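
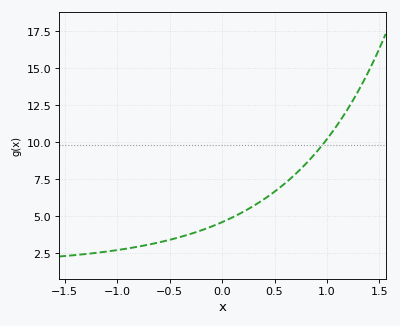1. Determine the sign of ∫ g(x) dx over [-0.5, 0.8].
positive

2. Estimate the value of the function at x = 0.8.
8.56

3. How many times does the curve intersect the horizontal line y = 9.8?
1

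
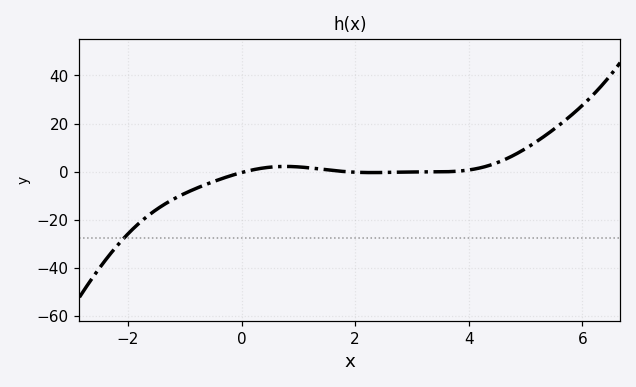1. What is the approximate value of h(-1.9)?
-23.7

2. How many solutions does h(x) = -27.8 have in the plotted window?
1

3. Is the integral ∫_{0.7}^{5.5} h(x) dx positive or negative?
positive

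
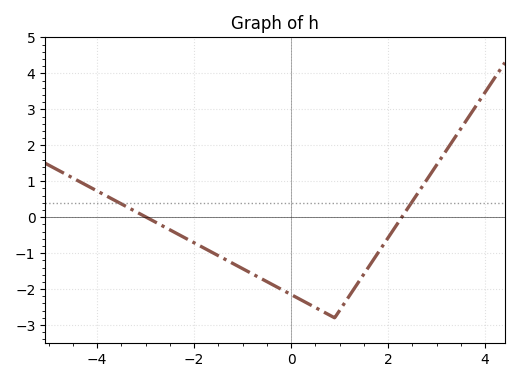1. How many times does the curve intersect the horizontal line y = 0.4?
2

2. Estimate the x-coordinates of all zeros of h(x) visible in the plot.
-3, 2.2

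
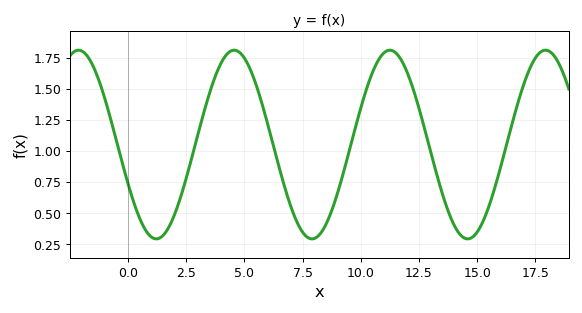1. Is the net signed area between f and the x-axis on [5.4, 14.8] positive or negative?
positive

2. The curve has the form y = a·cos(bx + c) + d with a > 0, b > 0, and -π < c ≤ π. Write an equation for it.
y = 0.76cos(0.94x + 2) + 1.05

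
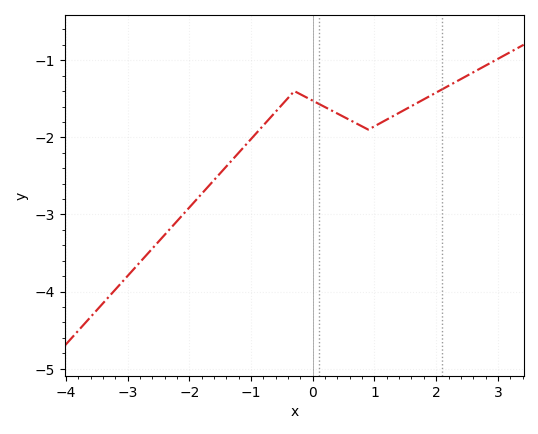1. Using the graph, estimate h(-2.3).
-3.17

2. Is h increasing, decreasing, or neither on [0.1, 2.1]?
neither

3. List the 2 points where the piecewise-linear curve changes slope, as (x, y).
(-0.3, -1.4); (0.9, -1.9)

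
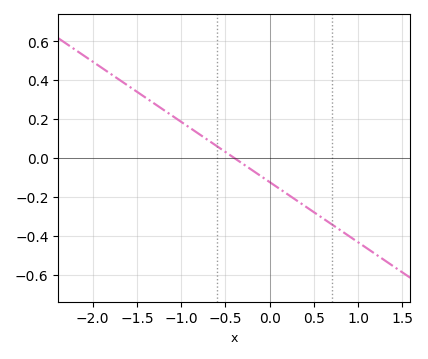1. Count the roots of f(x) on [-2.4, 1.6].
1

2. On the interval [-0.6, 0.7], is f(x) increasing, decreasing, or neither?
decreasing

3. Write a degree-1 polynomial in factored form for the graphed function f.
y = -0.31(x + 0.4)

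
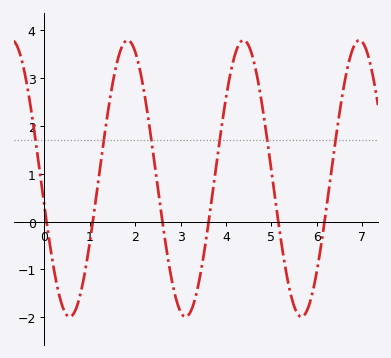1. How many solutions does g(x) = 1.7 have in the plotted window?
6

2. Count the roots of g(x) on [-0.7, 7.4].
6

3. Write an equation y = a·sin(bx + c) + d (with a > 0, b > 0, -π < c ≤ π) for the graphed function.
y = 2.89sin(2.46x - 2.94) + 0.9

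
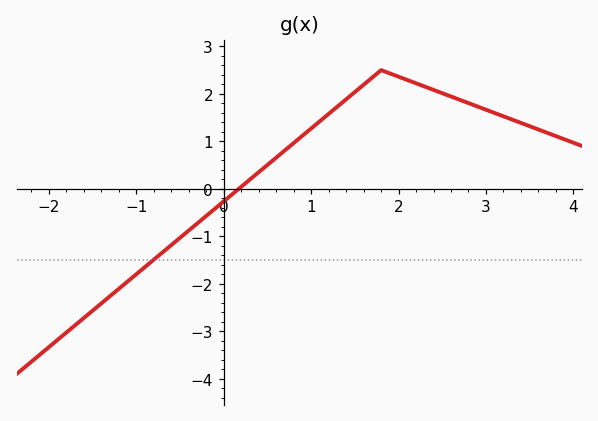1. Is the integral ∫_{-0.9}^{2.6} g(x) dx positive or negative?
positive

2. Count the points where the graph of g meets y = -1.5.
1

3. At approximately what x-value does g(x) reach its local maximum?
1.8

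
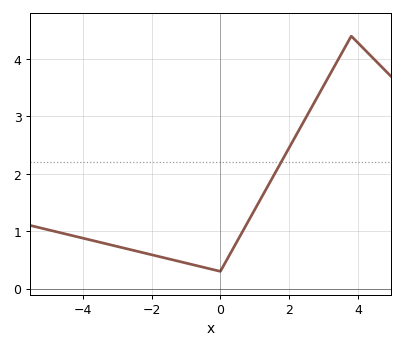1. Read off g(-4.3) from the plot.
0.923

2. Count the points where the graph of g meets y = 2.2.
1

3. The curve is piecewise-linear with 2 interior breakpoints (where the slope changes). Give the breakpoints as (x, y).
(0, 0.3); (3.8, 4.4)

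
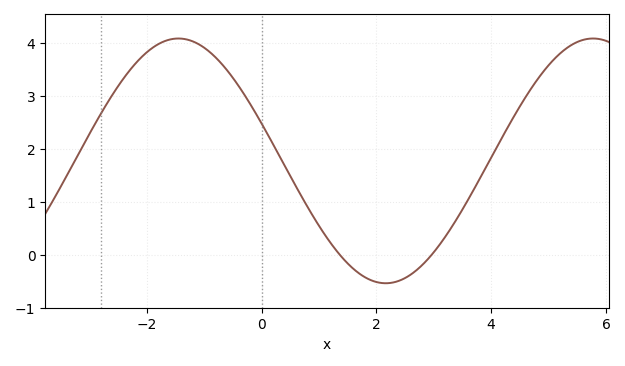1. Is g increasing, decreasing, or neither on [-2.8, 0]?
neither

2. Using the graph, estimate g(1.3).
0.082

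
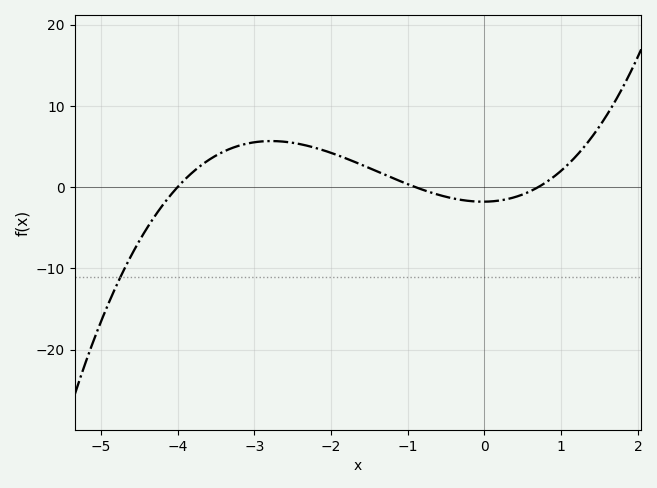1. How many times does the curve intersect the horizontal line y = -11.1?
1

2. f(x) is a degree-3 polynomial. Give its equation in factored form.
y = 0.71(x + 4)(x + 0.9)(x - 0.7)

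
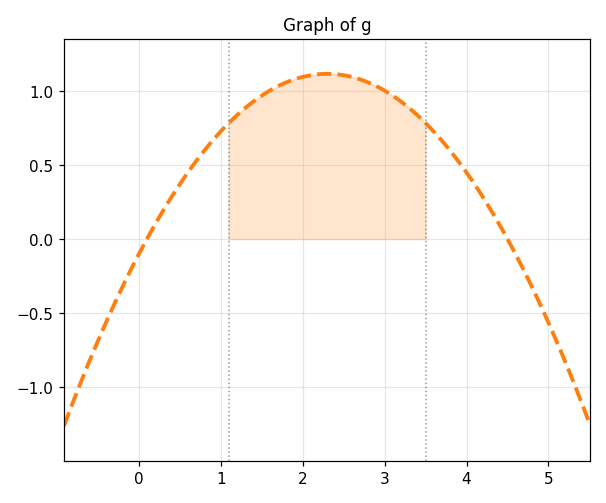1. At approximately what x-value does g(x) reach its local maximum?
2.3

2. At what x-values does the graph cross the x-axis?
0.1, 4.5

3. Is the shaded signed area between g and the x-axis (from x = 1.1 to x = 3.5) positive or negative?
positive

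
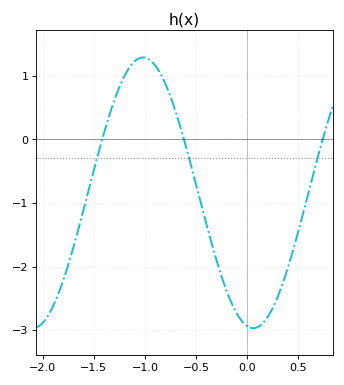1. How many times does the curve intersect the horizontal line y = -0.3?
3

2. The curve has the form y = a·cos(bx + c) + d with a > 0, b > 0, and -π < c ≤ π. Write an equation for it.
y = 2.13cos(2.9x + 3) - 0.84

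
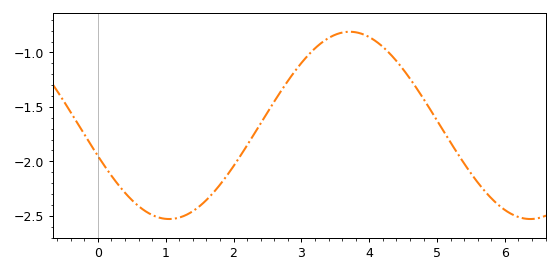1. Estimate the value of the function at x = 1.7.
-2.28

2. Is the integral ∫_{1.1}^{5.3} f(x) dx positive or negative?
negative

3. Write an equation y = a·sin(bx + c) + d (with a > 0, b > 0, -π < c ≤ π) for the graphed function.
y = 0.86sin(1.2x - 2.8) - 1.67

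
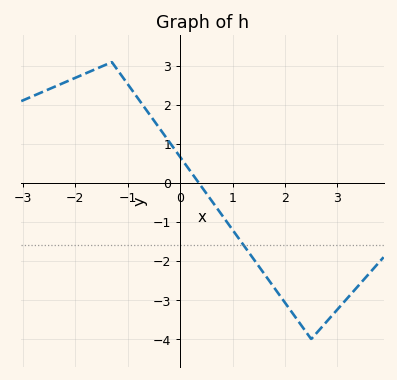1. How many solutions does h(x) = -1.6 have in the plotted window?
1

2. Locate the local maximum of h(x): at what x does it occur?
-1.3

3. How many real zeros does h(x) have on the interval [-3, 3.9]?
1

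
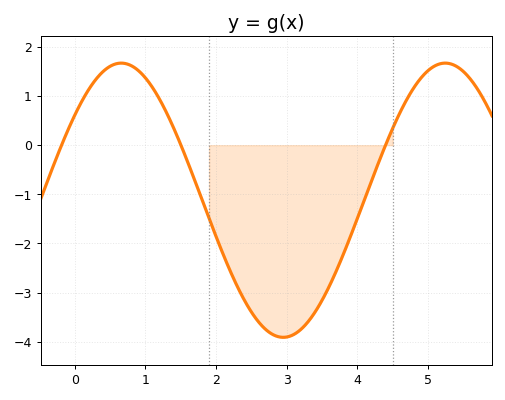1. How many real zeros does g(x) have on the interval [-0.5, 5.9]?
3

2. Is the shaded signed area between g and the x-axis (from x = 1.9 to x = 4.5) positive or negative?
negative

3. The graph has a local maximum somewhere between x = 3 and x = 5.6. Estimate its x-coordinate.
5.2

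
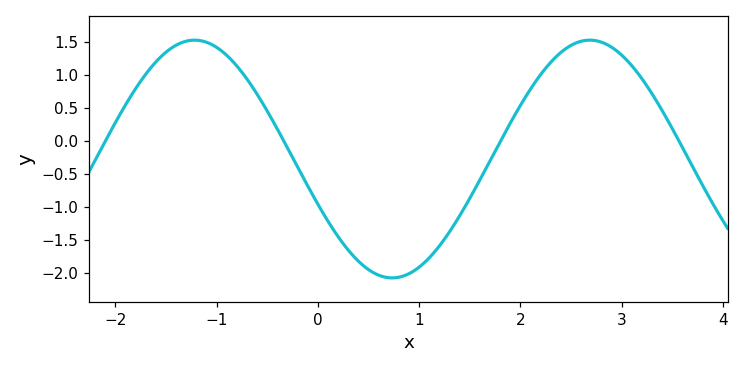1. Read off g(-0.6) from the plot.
0.7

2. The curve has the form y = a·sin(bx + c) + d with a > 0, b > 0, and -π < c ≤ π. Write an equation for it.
y = 1.8sin(1.6x - 2.8) - 0.27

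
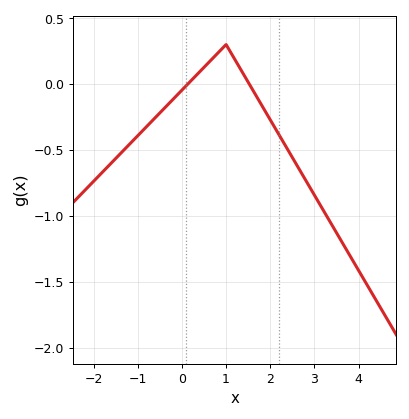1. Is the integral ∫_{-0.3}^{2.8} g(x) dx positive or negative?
negative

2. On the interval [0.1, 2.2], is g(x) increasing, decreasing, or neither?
neither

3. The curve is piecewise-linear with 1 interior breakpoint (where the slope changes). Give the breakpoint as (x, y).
(1, 0.3)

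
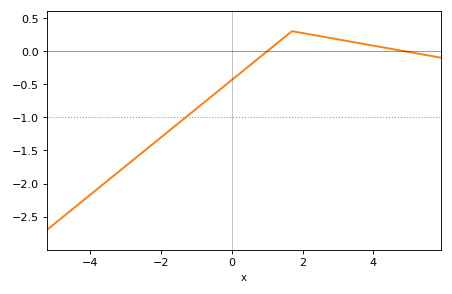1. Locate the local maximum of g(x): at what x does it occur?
1.8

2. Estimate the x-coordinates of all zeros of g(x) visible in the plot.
1, 4.8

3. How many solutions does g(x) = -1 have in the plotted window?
1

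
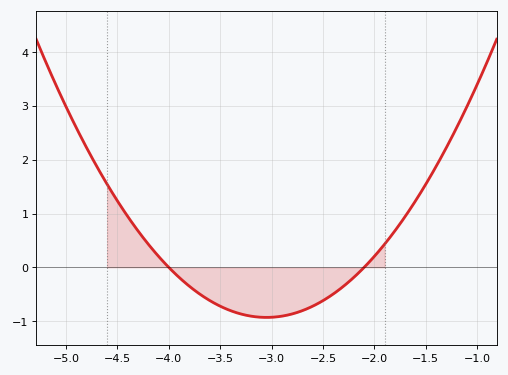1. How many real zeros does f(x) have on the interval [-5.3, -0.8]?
2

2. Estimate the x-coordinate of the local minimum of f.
-3.05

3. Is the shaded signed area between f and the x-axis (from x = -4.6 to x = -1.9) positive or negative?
negative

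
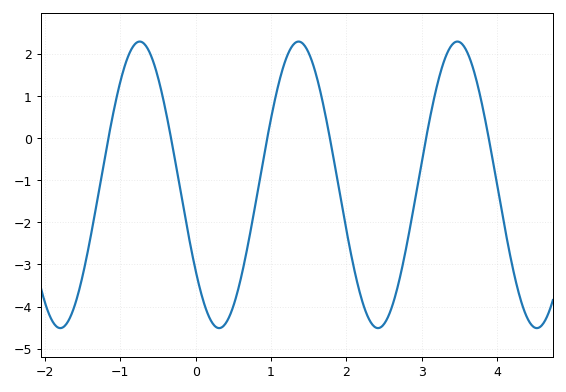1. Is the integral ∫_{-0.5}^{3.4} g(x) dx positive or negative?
negative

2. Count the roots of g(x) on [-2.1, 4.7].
6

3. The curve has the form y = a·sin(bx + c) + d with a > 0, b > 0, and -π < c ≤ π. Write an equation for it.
y = 3.4sin(3x - 2.5) - 1.11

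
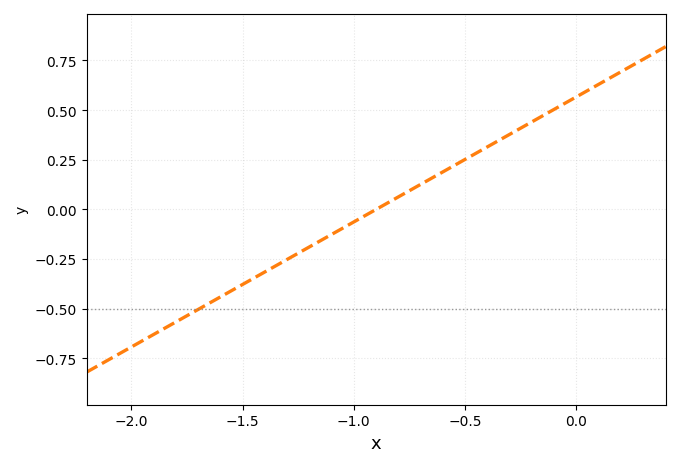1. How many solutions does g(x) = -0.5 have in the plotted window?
1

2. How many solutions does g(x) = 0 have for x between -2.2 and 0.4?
1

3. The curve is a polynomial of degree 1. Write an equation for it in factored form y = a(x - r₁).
y = 0.63(x + 0.9)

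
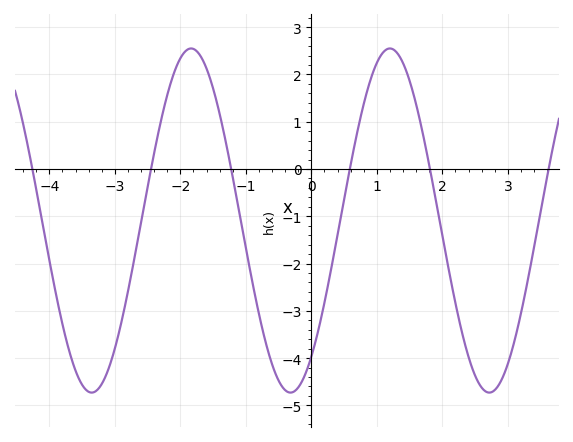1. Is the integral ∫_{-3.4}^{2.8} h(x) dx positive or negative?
negative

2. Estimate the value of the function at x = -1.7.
2.4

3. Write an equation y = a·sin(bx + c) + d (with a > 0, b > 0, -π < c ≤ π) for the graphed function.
y = 3.64sin(2.1x - 0.91) - 1.09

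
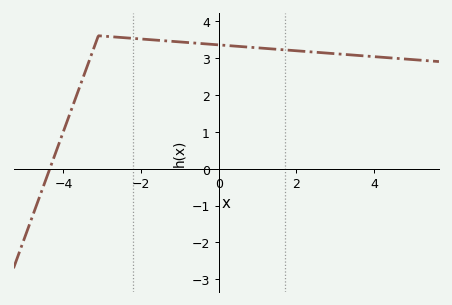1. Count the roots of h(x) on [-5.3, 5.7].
1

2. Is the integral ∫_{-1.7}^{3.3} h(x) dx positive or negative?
positive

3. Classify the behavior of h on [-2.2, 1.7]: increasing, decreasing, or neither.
decreasing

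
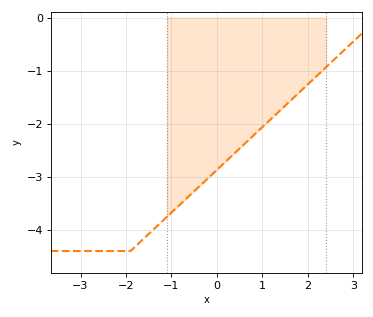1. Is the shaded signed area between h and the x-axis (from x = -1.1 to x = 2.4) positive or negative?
negative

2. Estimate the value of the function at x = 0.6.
-2.38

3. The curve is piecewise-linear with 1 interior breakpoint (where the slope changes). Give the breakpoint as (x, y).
(-1.9, -4.4)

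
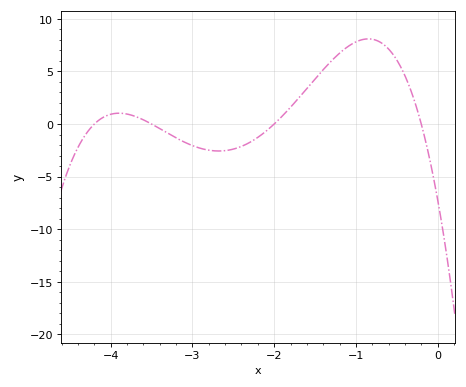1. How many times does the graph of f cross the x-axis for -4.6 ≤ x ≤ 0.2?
4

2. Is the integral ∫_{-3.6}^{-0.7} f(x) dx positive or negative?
positive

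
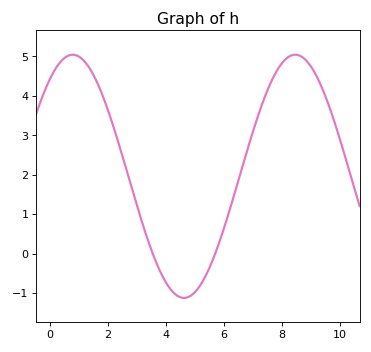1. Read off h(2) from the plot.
3.6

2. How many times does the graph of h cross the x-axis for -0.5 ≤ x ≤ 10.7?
2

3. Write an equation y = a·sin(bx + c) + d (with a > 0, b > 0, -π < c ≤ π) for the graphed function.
y = 3.08sin(0.82x + 0.92) + 1.96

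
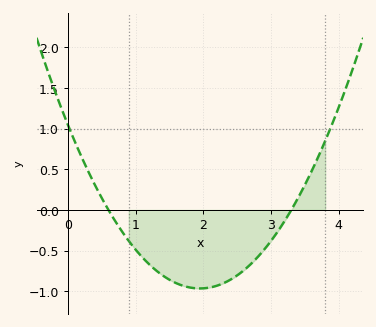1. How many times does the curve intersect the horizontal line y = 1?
2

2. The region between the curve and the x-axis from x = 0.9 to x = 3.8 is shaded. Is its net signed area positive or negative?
negative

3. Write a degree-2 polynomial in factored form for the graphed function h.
y = 0.53(x - 0.6)(x - 3.3)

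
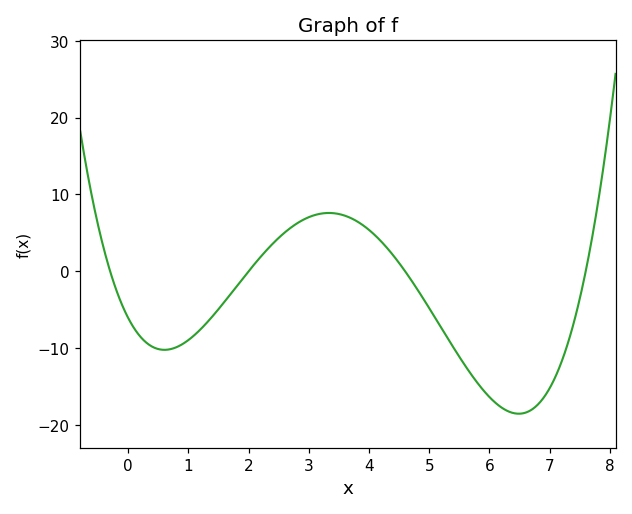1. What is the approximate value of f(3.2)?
7.5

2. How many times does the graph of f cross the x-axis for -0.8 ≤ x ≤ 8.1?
4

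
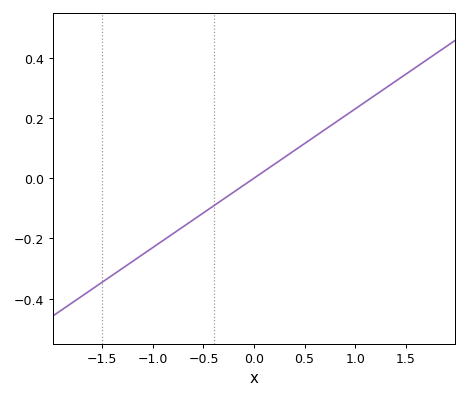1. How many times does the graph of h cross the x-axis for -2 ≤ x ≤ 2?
1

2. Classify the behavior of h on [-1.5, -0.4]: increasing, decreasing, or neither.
increasing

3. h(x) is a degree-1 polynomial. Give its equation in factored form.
y = 0.23(x - 0)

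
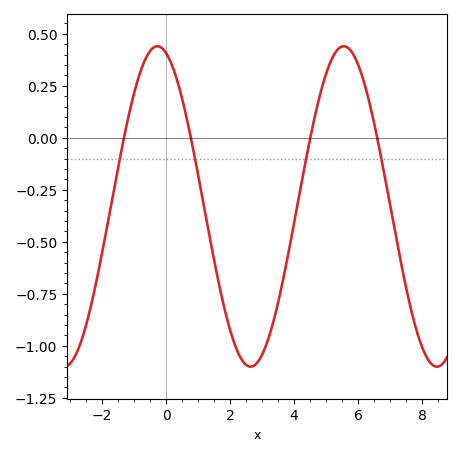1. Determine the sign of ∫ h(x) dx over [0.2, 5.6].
negative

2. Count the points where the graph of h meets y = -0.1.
4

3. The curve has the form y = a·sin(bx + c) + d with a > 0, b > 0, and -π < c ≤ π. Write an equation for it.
y = 0.77sin(1.1x + 1.9) - 0.33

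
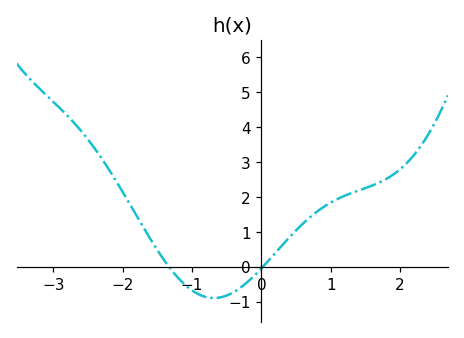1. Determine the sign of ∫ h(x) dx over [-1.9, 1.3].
positive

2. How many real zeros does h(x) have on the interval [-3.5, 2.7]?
2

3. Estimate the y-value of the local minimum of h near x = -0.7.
-0.899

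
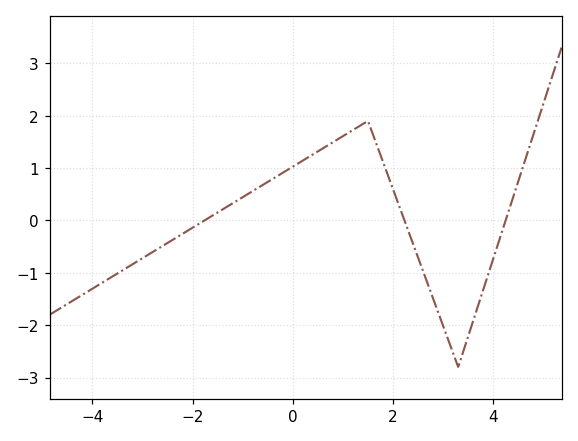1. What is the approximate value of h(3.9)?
-1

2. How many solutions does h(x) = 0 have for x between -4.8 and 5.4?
3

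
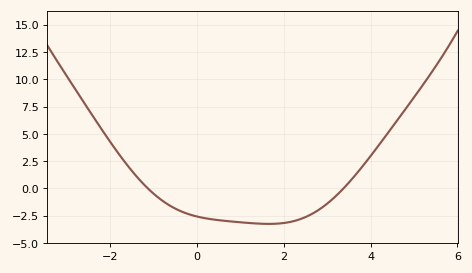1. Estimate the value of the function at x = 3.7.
1.5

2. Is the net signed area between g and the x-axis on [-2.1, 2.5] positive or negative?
negative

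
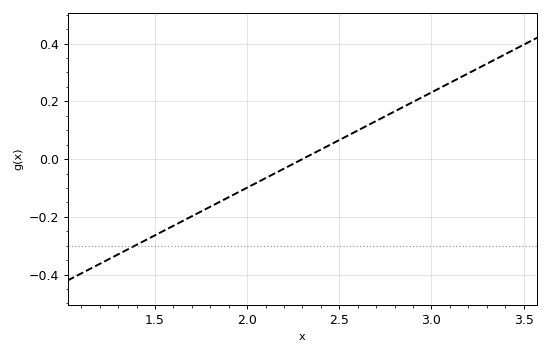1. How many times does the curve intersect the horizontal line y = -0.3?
1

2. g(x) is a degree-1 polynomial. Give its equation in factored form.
y = 0.33(x - 2.3)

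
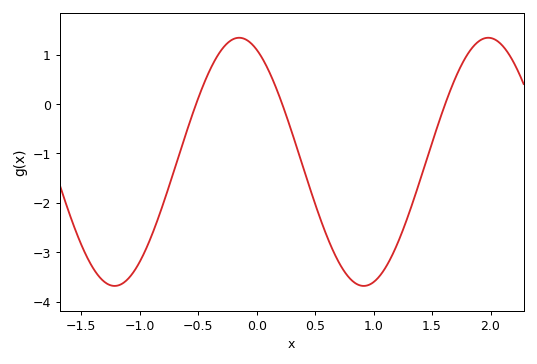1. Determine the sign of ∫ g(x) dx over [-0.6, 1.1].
negative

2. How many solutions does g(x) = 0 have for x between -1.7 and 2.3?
3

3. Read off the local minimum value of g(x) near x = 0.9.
-3.68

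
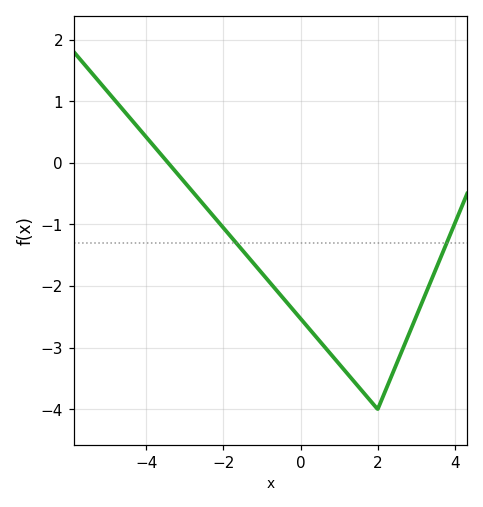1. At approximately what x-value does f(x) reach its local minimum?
2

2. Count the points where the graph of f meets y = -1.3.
2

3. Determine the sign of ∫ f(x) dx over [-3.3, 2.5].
negative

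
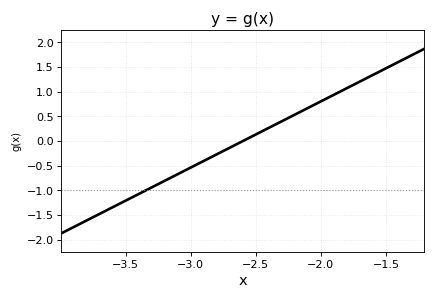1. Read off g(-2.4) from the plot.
0.268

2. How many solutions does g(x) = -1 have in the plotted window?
1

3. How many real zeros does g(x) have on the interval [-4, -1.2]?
1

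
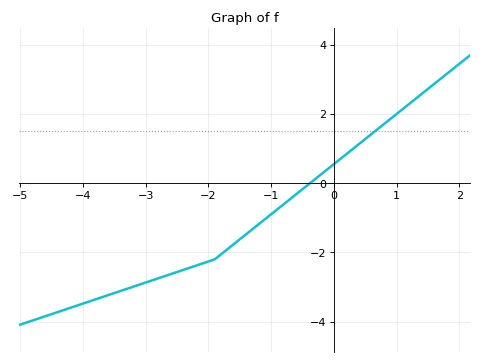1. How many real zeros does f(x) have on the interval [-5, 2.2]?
1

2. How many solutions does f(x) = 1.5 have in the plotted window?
1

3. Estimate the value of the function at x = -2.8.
-2.75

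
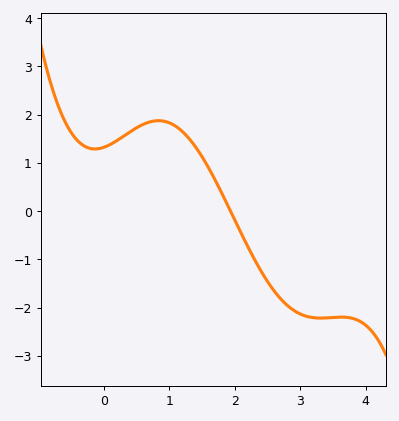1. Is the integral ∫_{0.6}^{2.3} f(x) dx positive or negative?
positive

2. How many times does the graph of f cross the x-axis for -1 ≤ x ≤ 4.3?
1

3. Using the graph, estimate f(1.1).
1.76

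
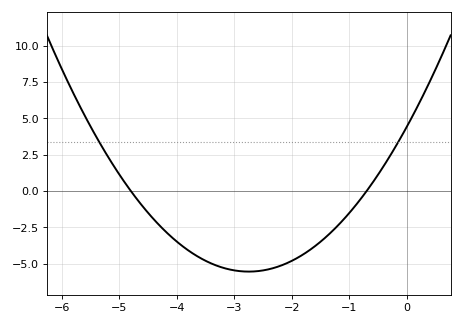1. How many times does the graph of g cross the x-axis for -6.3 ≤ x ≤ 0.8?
2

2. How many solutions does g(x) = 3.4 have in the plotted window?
2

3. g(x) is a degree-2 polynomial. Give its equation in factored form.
y = 1.32(x + 4.8)(x + 0.7)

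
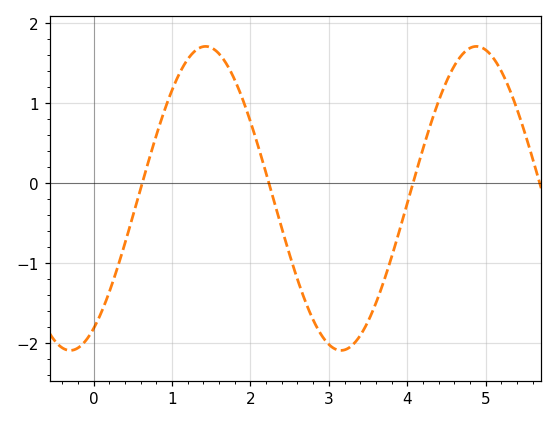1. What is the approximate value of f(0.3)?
-1.1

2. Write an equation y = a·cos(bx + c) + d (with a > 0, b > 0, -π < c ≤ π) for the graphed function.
y = 1.9cos(1.8x - 2.6) - 0.19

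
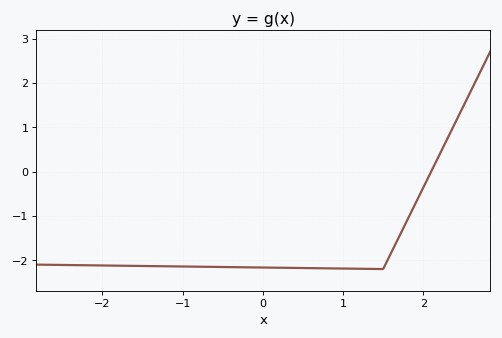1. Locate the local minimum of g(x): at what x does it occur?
1.5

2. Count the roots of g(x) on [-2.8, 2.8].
1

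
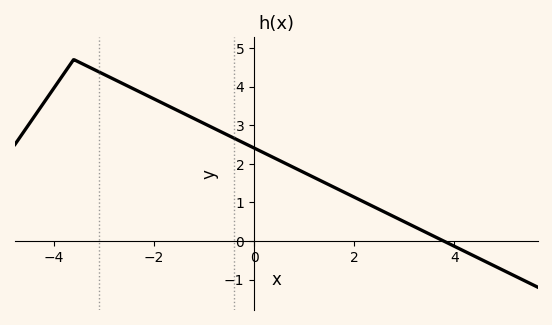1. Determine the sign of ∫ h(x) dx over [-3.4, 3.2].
positive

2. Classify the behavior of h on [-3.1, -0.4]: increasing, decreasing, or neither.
decreasing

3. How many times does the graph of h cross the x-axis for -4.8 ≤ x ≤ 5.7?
1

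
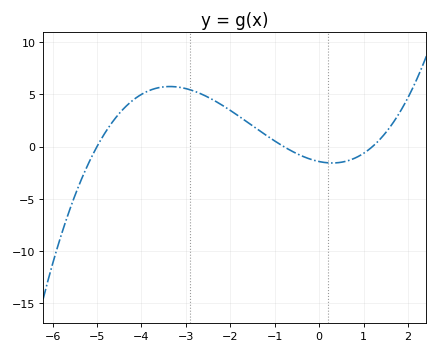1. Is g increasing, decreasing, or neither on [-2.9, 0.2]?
decreasing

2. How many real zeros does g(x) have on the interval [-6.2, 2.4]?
3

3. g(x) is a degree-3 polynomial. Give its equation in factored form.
y = 0.3(x + 5)(x + 0.8)(x - 1.2)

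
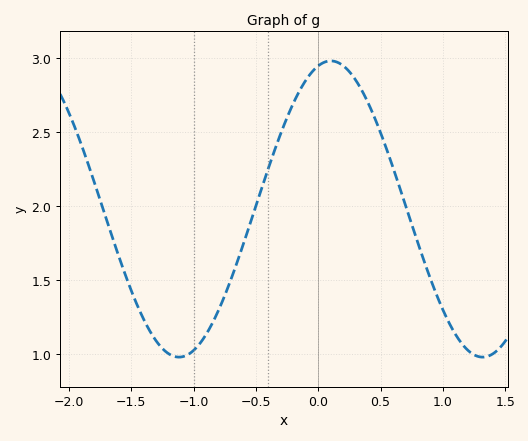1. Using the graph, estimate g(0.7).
2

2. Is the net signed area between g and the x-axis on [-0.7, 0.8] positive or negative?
positive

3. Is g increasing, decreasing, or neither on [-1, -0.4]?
increasing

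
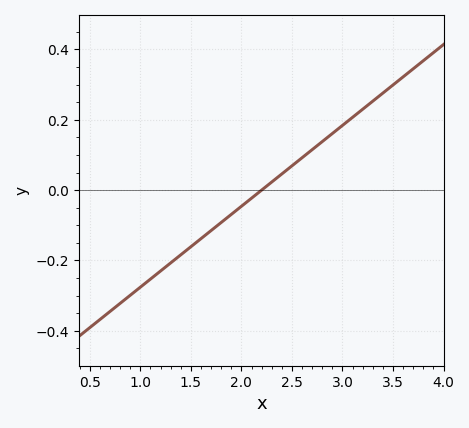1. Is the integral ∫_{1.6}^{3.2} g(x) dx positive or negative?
positive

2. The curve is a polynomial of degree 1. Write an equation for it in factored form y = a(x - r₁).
y = 0.23(x - 2.2)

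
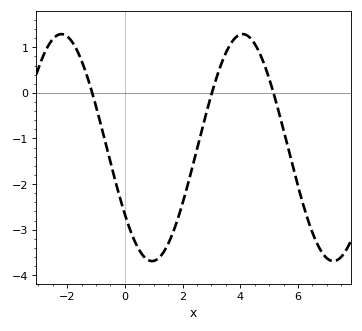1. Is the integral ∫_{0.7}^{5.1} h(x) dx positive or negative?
negative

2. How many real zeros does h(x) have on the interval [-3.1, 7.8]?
3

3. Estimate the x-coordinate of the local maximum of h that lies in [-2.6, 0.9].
-2.2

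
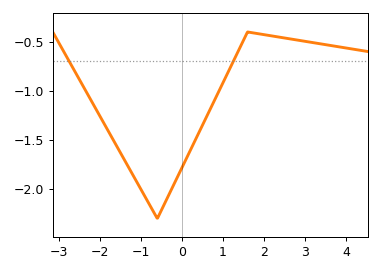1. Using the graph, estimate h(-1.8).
-1.41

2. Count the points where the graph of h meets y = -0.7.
2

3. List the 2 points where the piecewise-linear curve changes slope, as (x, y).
(-0.6, -2.3); (1.6, -0.4)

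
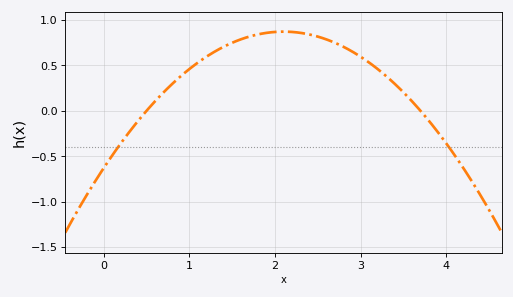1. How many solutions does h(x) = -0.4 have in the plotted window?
2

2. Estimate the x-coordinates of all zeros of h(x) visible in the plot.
0.5, 3.7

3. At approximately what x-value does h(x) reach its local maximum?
2.1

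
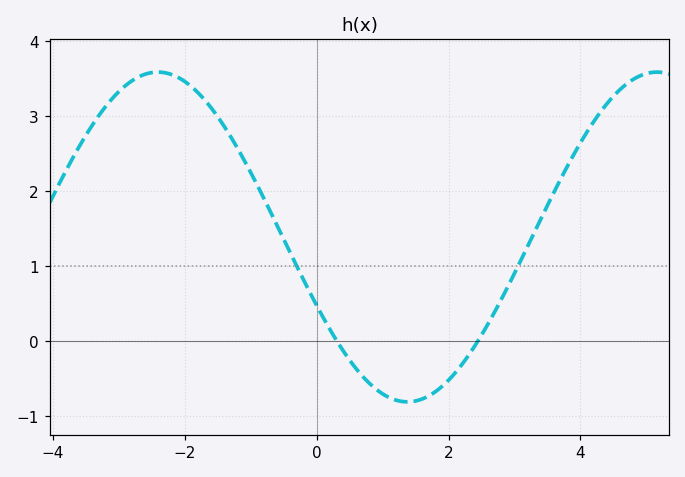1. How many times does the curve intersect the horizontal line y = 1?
2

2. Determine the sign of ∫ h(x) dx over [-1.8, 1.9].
positive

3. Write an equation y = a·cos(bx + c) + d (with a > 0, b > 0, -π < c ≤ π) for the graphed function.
y = 2.2cos(0.83x + 2) + 1.39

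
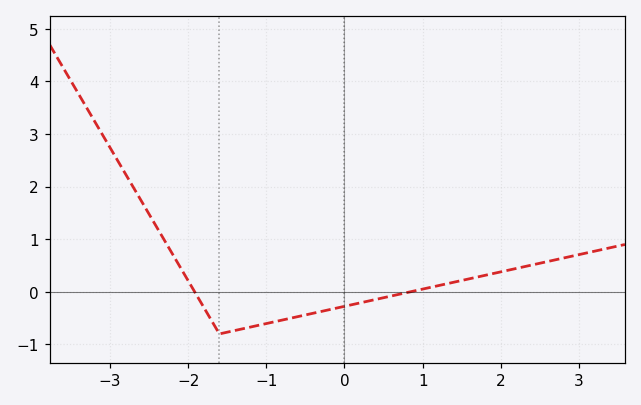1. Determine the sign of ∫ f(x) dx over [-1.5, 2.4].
negative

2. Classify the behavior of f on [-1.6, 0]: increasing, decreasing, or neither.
increasing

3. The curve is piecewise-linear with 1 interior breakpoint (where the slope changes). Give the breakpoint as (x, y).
(-1.6, -0.8)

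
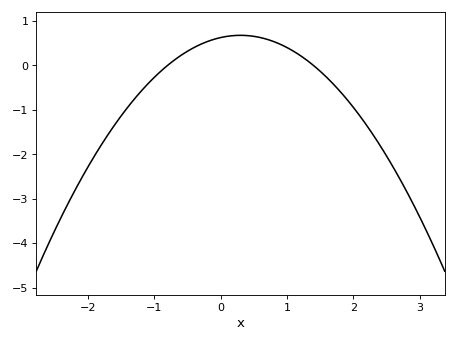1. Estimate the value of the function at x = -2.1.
-2.5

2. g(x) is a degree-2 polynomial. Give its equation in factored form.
y = -0.56(x + 0.8)(x - 1.4)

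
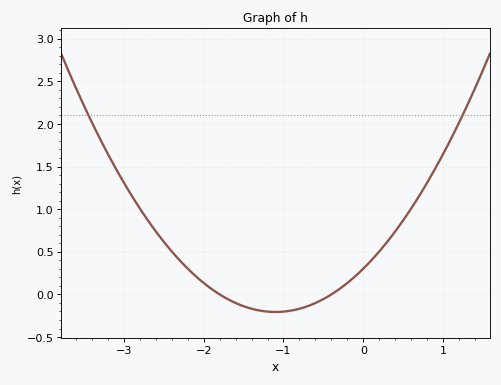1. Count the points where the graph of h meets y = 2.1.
2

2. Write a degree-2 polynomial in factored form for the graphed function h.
y = 0.42(x + 1.8)(x + 0.4)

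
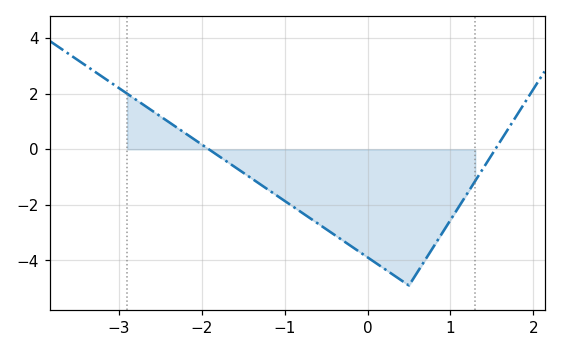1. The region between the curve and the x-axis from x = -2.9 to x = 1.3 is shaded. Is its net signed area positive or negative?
negative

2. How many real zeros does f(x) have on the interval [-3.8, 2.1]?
2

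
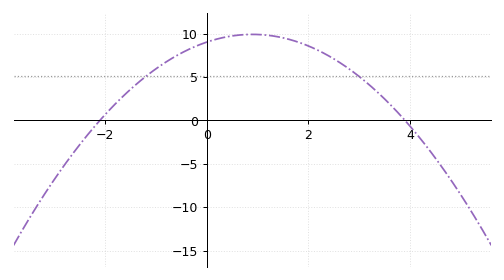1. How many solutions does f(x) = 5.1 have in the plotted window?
2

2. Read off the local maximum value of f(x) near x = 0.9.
9.9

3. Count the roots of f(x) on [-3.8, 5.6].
2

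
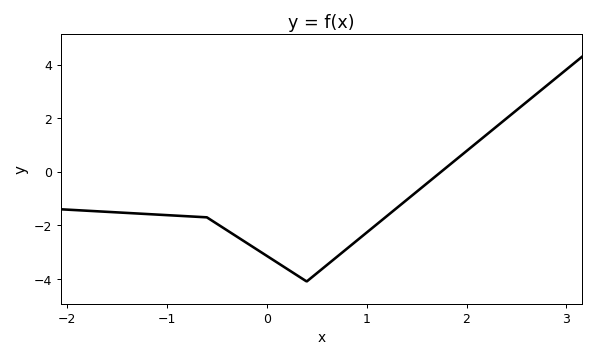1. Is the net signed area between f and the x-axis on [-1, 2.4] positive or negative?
negative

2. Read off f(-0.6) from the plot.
-1.6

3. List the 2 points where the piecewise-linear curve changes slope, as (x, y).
(-0.6, -1.7); (0.4, -4.1)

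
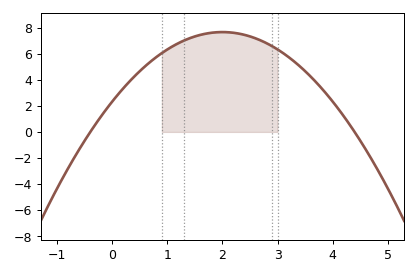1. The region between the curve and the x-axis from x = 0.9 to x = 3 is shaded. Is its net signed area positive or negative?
positive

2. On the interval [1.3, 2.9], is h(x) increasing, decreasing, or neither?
neither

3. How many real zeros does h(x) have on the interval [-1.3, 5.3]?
2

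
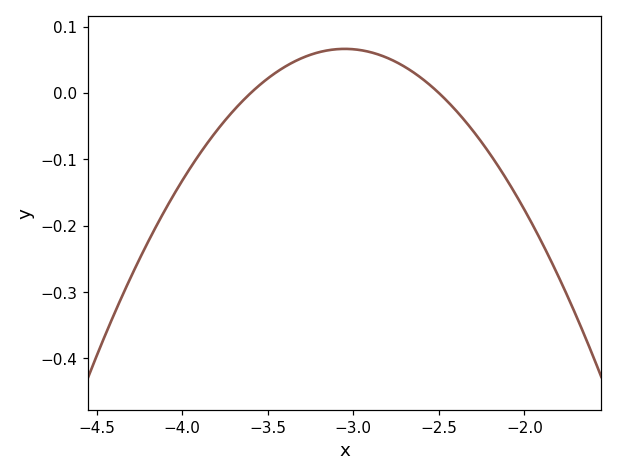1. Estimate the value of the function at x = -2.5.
0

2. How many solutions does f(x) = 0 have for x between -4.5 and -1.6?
2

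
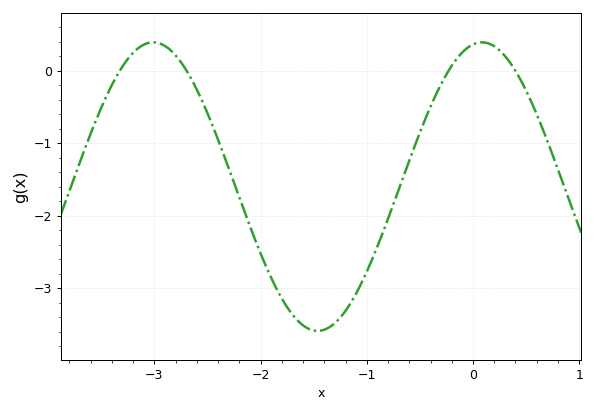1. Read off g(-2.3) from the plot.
-1.35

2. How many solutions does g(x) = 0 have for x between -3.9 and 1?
4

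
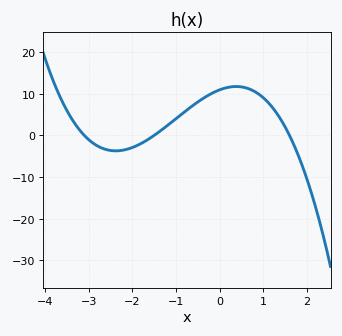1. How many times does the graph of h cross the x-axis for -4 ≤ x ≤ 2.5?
3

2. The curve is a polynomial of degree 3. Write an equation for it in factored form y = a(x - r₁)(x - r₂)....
y = -1.47(x + 3.1)(x + 1.5)(x - 1.6)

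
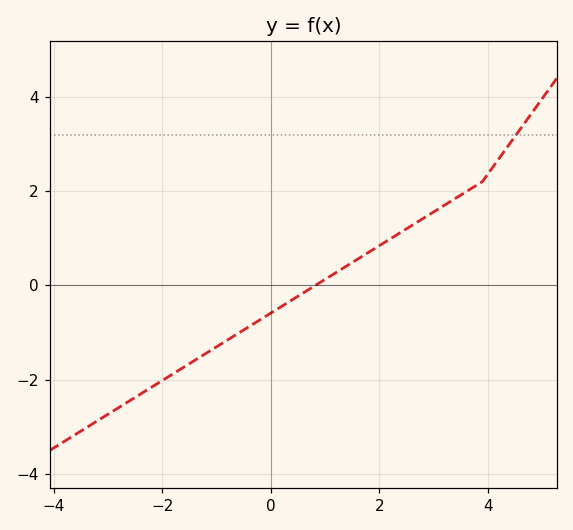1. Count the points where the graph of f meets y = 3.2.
1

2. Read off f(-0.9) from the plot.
-1.2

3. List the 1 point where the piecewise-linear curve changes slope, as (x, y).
(3.9, 2.2)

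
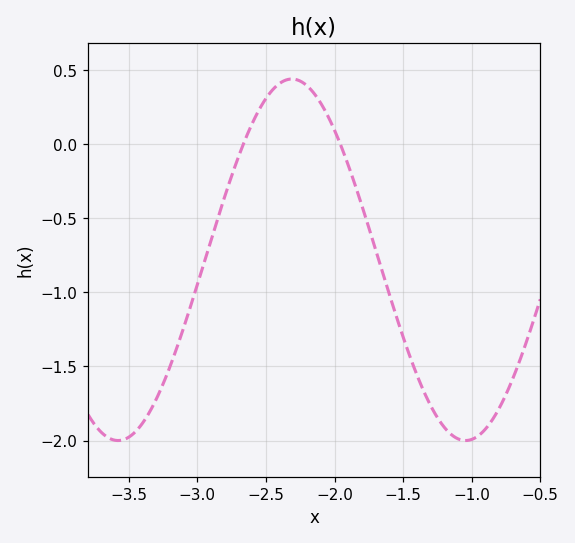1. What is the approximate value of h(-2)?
0.095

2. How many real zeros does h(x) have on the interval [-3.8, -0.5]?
2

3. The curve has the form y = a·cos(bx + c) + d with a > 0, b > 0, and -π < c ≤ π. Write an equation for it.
y = 1.22cos(2.48x - 0.552) - 0.78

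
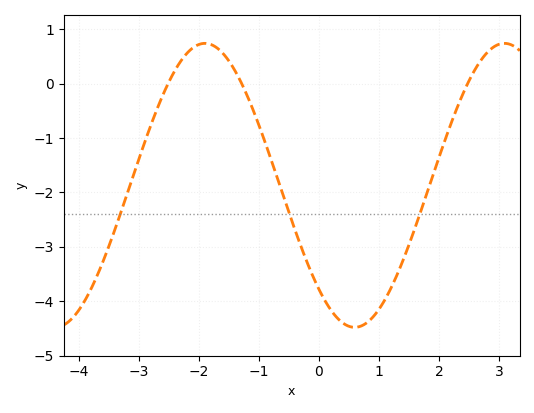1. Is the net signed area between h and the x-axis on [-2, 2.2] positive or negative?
negative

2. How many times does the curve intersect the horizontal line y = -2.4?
3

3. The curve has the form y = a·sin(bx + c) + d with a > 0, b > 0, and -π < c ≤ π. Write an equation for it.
y = 2.61sin(1.3x - 2.3) - 1.87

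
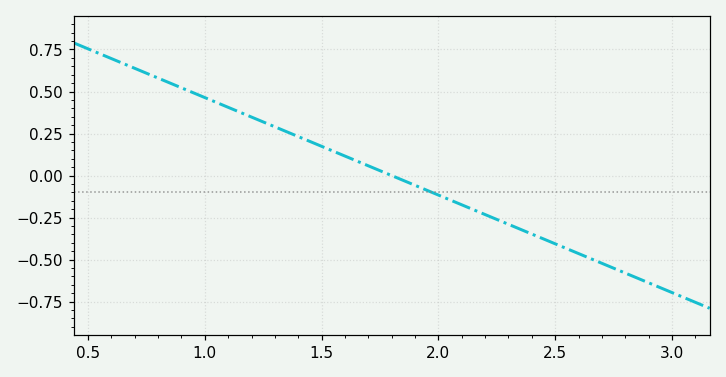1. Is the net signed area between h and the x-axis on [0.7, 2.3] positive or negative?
positive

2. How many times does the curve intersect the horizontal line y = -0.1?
1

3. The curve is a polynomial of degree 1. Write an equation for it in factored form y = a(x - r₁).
y = -0.58(x - 1.8)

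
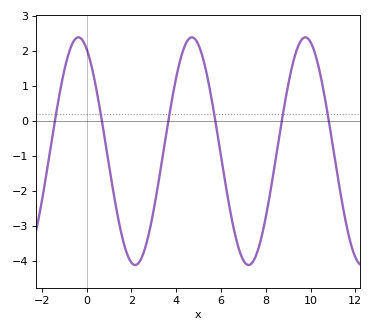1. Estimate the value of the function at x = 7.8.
-3.33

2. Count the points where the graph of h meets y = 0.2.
6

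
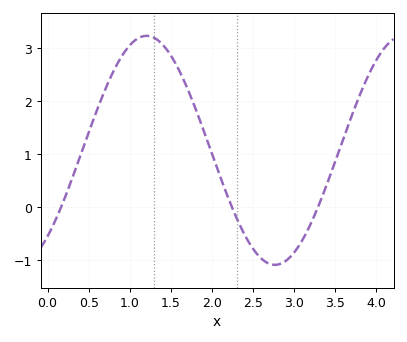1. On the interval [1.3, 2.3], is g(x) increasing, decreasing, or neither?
decreasing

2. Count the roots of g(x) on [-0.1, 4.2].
3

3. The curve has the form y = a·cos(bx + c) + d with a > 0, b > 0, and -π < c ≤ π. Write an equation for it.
y = 2.16cos(2.01x - 2.42) + 1.07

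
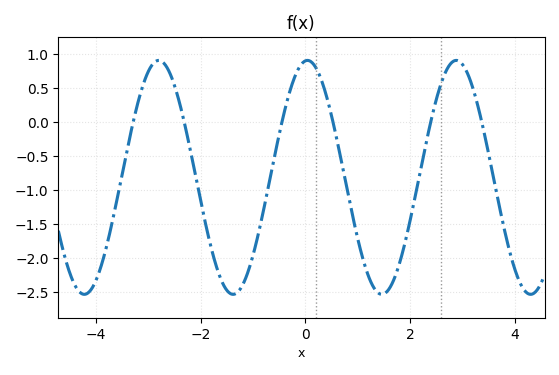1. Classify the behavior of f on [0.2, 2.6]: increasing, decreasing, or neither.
neither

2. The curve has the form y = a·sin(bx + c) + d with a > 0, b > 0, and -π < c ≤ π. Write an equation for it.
y = 1.72sin(2.21x + 1.48) - 0.81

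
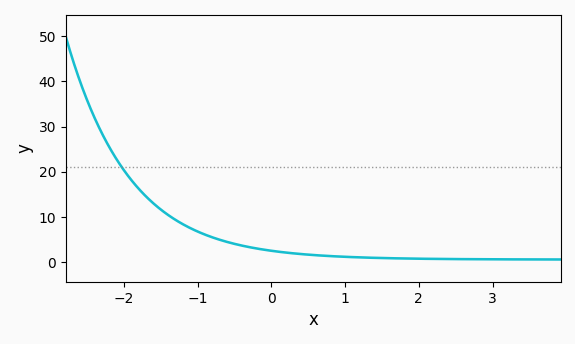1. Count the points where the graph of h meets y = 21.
1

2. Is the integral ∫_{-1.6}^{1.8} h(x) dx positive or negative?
positive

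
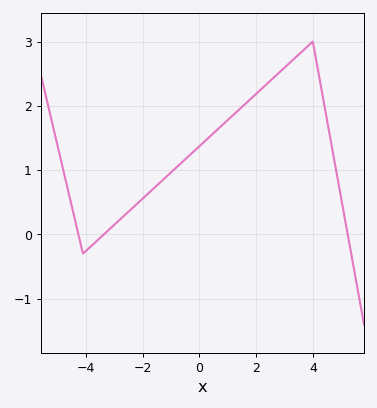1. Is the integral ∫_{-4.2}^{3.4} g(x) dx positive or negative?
positive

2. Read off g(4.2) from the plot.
2.51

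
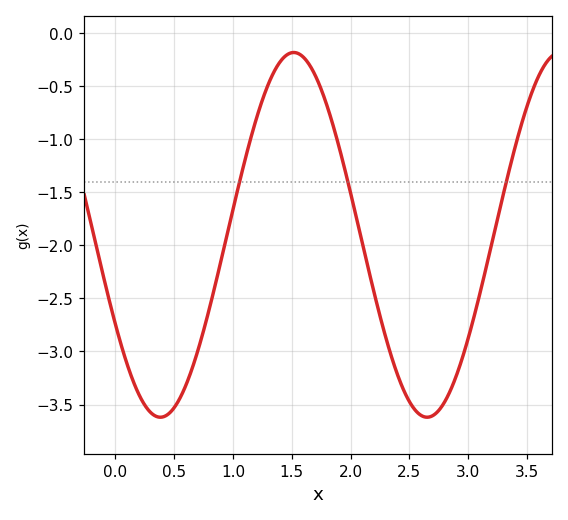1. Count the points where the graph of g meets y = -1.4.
3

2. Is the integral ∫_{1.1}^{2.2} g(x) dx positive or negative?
negative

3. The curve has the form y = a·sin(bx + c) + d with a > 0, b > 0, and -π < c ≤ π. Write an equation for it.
y = 1.72sin(2.77x - 2.63) - 1.9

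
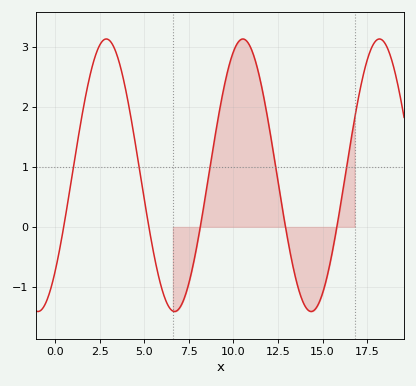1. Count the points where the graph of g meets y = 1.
5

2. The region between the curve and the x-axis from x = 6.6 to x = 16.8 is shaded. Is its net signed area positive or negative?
positive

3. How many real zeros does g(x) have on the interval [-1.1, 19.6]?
5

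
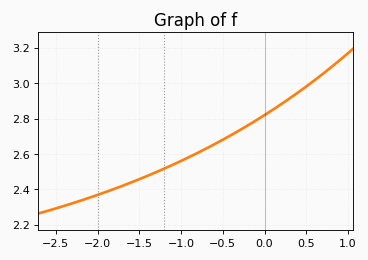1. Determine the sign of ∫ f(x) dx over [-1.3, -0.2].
positive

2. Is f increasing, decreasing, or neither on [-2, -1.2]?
increasing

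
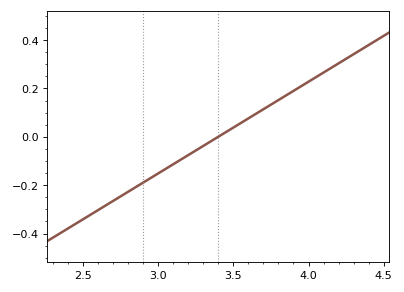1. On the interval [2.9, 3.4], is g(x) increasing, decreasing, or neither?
increasing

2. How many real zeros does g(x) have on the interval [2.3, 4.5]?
1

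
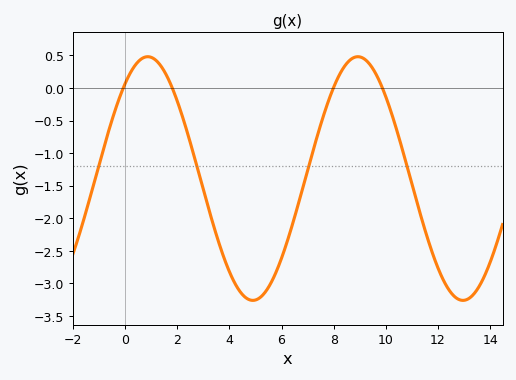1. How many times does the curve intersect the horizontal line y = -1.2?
4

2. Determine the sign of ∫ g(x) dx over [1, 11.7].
negative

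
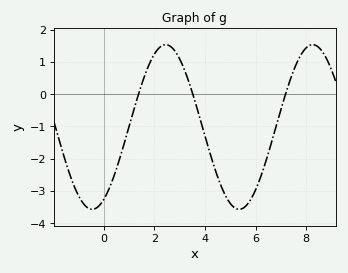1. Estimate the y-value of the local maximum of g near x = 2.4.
1.5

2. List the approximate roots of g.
1.4, 3.6, 7.2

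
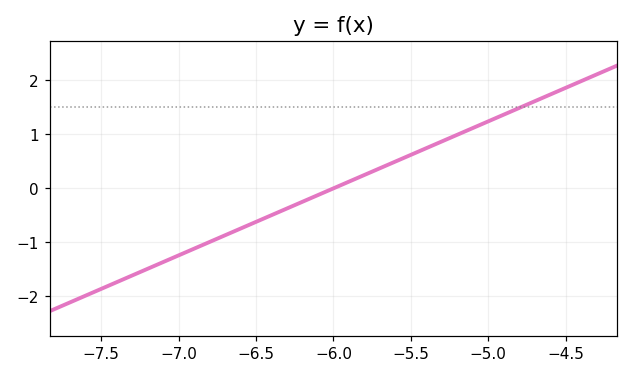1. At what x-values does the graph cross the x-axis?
-6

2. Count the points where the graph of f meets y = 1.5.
1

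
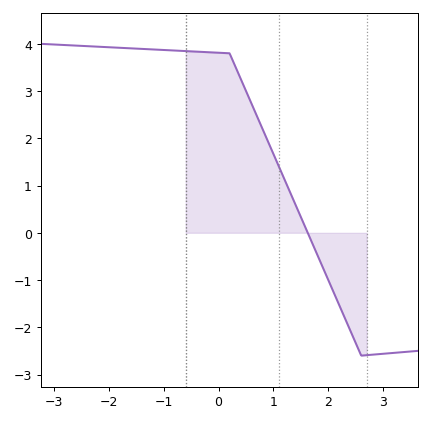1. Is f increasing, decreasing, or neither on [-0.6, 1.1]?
decreasing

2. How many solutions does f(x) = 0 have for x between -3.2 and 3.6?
1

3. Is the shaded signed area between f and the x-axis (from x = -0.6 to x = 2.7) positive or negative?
positive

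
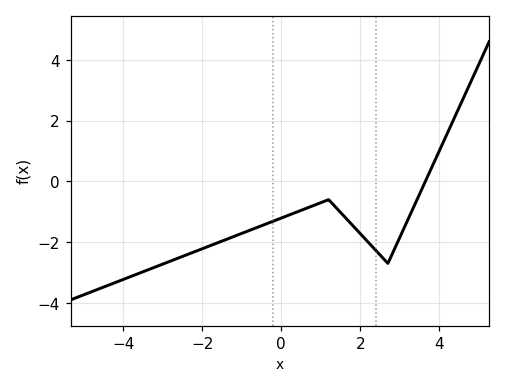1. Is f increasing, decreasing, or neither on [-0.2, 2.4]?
neither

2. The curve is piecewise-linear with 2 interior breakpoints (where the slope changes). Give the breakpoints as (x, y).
(1.2, -0.6); (2.7, -2.7)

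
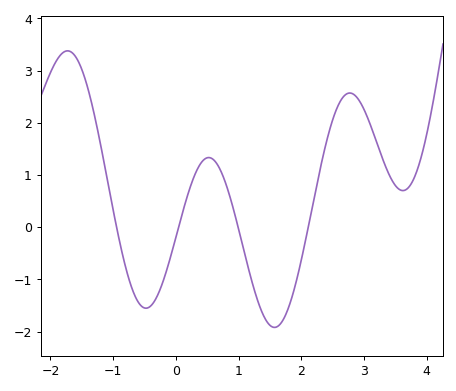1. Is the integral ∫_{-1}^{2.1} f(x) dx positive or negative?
negative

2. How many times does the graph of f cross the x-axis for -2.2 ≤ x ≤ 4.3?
4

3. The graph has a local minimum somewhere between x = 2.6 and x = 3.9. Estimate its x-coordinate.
3.62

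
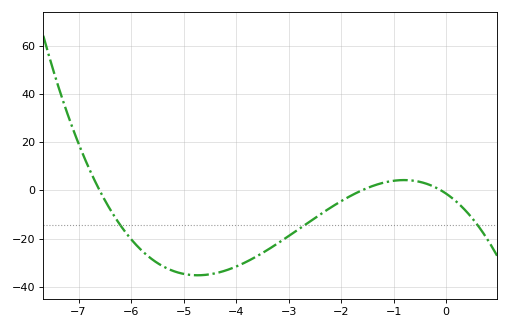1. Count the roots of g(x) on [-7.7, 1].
3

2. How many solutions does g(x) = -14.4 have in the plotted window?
3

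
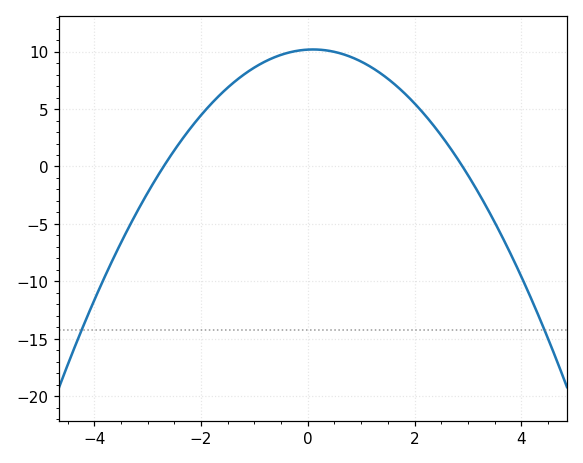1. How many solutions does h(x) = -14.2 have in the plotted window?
2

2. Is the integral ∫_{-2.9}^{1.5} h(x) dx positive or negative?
positive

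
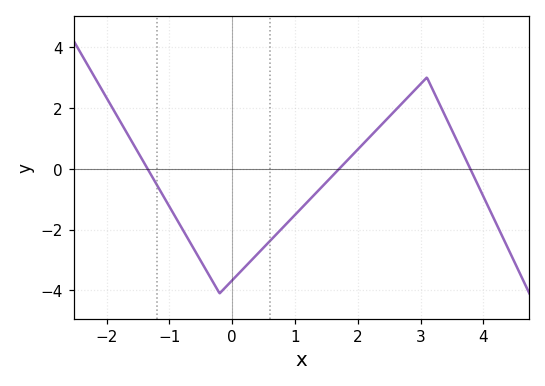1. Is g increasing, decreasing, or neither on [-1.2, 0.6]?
neither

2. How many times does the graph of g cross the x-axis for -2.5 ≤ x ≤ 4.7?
3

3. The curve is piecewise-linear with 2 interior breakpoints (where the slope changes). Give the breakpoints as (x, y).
(-0.2, -4.1); (3.1, 3)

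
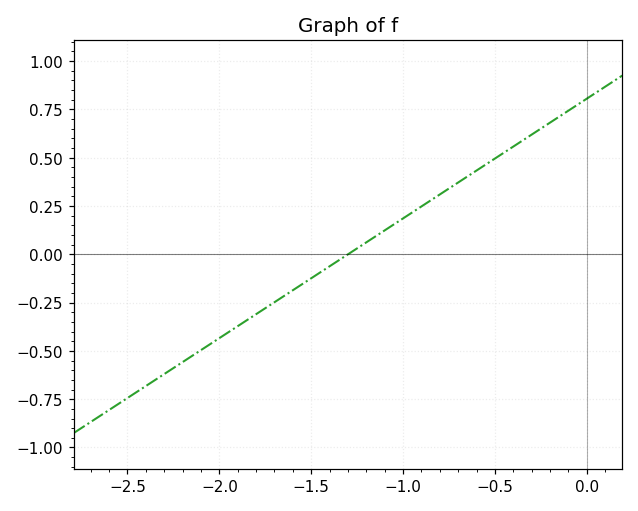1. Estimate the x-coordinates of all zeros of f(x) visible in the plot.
-1.3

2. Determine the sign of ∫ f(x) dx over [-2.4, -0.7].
negative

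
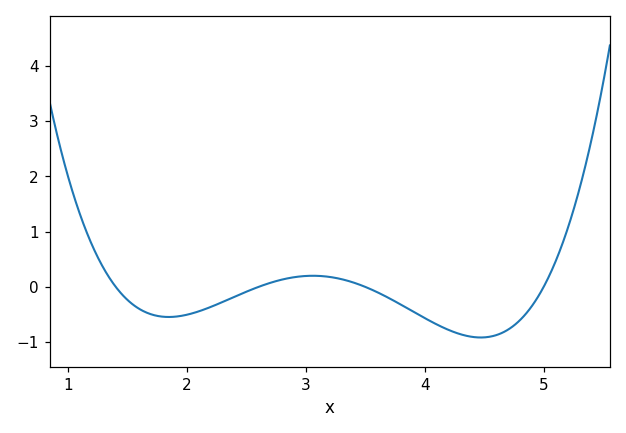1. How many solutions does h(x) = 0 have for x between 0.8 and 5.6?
4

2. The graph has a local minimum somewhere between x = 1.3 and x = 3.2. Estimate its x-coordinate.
1.8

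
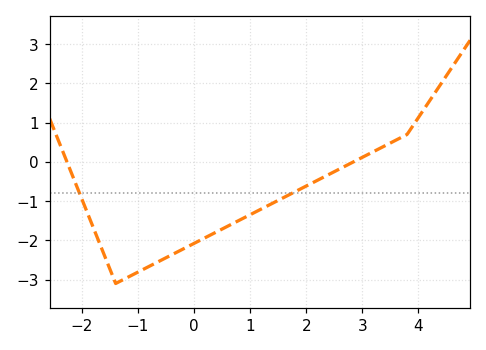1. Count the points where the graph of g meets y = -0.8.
2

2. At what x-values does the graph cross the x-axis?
-2.27, 2.84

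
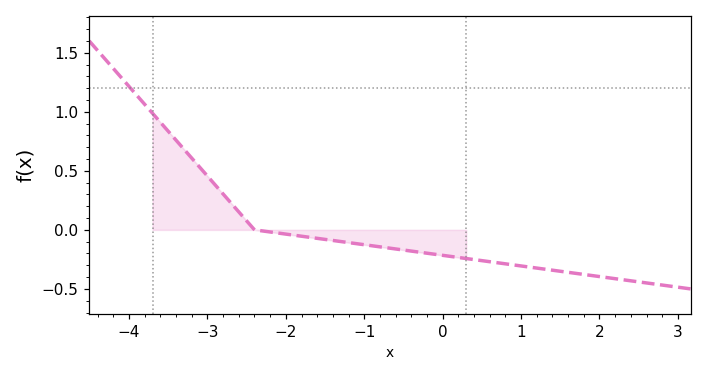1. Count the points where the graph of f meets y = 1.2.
1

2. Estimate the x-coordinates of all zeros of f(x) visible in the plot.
-2.4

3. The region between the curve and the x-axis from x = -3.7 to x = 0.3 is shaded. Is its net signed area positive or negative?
positive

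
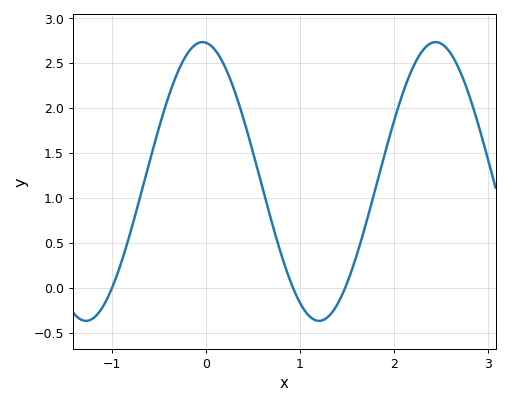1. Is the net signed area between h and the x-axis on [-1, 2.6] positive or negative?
positive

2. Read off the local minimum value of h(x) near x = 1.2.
-0.35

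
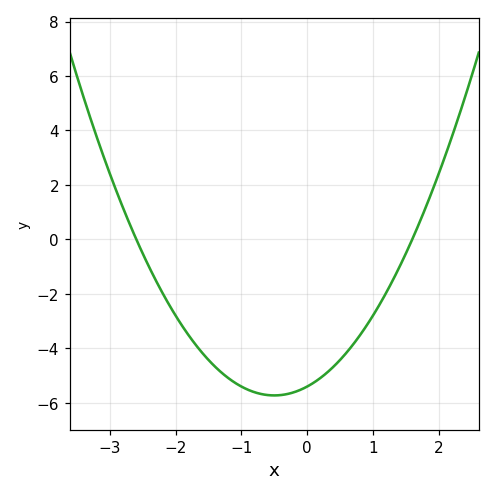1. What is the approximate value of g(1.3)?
-1.52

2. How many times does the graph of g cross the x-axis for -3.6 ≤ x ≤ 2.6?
2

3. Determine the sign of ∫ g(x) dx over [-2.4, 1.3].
negative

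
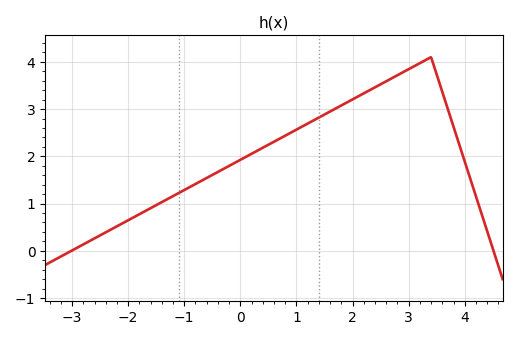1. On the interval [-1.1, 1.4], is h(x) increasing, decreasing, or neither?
increasing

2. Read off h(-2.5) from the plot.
0.326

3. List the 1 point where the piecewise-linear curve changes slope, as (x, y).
(3.4, 4.1)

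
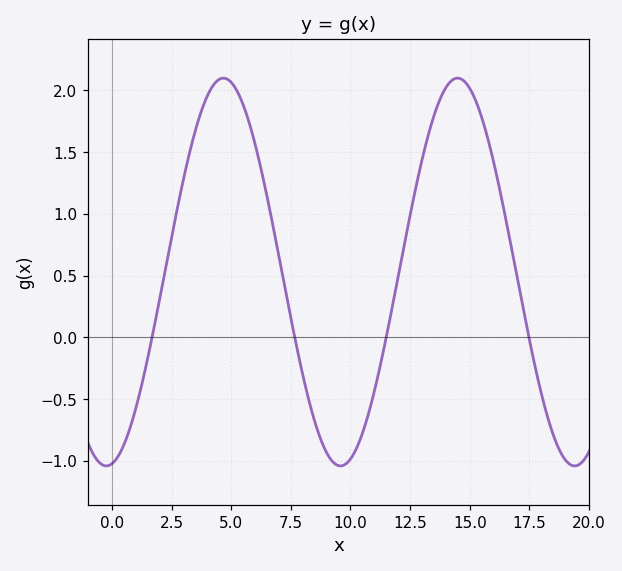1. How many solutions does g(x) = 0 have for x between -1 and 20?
4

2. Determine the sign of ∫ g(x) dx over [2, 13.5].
positive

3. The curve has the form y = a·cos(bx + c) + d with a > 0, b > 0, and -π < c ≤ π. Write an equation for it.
y = 1.57cos(0.64x - 3) + 0.53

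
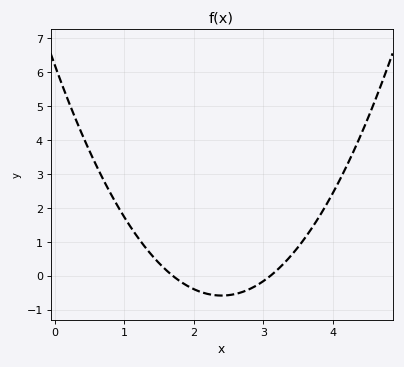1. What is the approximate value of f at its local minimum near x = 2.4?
-0.578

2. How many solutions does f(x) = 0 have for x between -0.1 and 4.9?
2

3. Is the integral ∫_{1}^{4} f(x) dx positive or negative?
positive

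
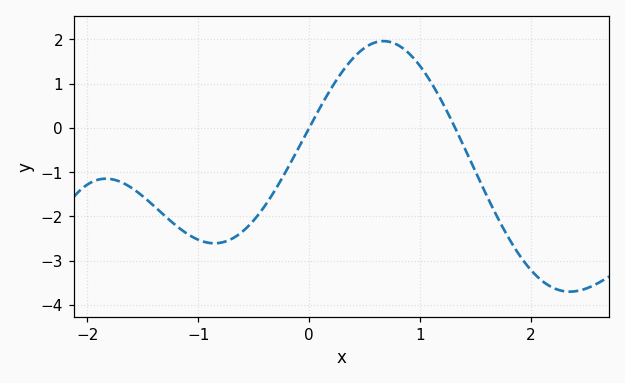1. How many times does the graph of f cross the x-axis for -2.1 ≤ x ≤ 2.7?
2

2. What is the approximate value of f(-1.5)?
-1.5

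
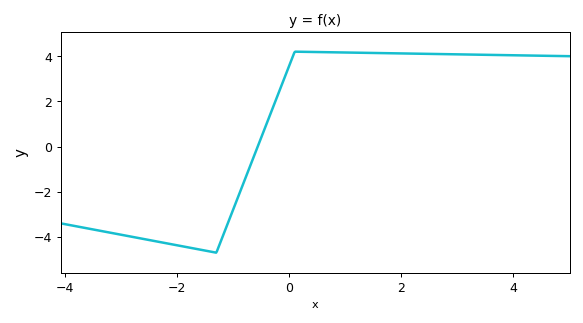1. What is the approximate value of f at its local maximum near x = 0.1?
4.2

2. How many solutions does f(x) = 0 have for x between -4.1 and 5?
1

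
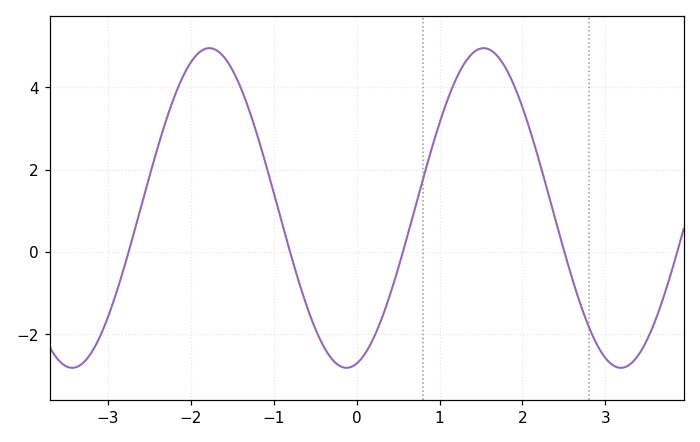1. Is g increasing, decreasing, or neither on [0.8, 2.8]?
neither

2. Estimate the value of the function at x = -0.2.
-2.77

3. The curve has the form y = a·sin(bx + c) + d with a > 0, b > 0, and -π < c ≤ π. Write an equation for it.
y = 3.88sin(1.9x - 1.34) + 1.07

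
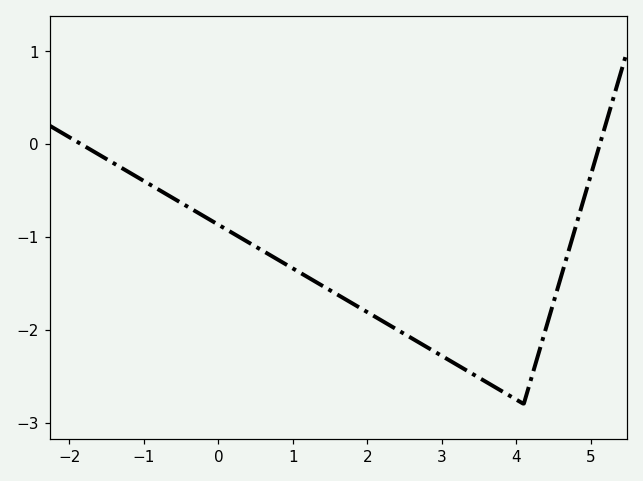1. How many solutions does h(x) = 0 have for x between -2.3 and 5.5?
2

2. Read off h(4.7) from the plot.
-1.16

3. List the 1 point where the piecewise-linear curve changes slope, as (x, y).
(4.1, -2.8)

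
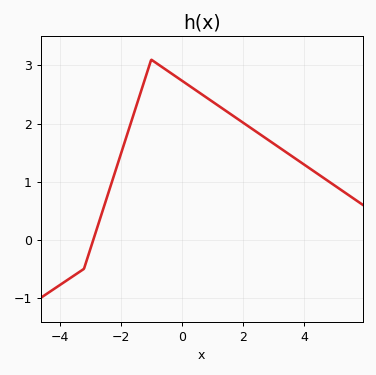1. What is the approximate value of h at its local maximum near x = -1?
3.1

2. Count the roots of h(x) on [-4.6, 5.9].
1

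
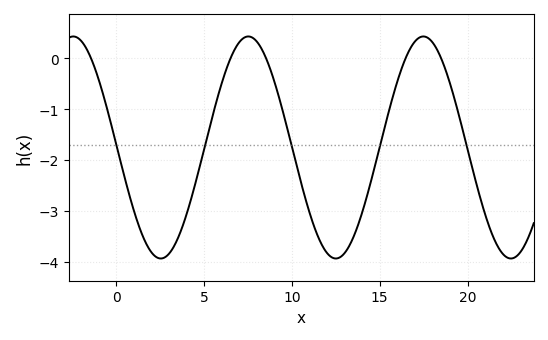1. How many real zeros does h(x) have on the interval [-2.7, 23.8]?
5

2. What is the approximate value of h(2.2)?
-3.88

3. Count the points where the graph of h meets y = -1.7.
5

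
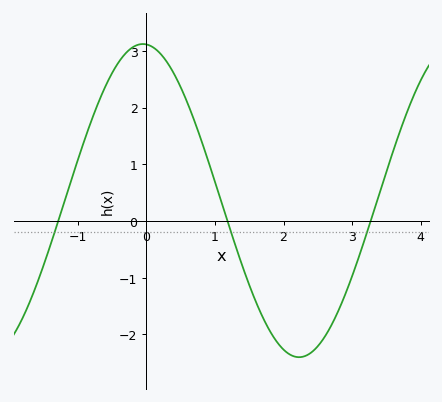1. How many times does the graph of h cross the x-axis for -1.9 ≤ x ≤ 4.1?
3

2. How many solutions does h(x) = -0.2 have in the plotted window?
3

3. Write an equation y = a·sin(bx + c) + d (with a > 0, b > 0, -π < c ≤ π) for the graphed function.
y = 2.76sin(1.4x + 1.6) + 0.36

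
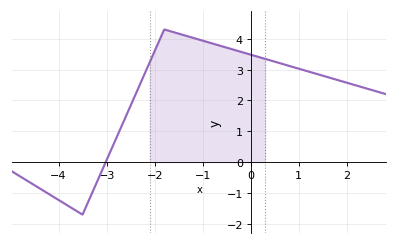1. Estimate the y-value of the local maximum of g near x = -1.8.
4.3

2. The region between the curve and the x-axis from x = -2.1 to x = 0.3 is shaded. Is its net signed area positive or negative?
positive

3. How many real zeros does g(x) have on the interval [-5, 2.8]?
1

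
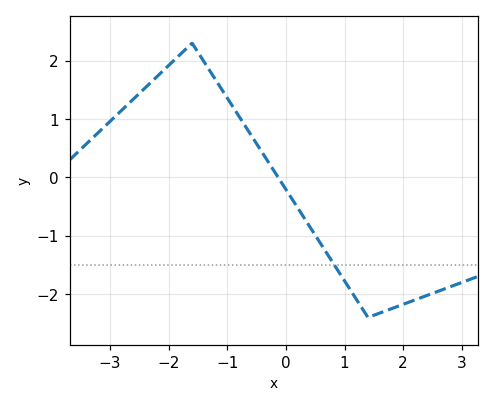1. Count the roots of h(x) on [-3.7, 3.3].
1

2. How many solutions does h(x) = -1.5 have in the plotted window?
1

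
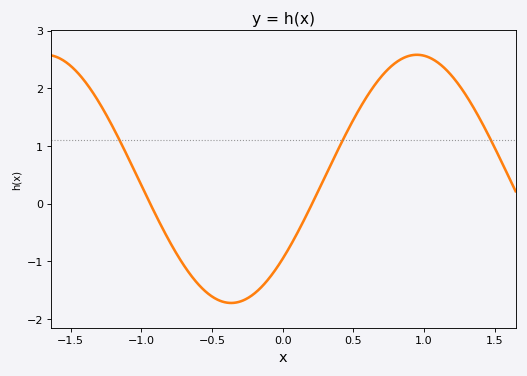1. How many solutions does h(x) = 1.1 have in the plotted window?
3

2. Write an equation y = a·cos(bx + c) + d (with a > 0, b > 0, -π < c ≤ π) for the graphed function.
y = 2.15cos(2.4x - 2.3) + 0.43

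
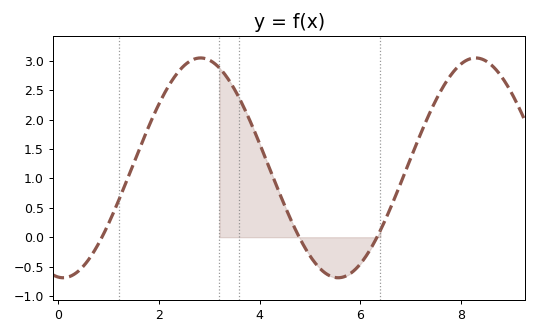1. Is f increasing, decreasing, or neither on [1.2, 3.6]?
neither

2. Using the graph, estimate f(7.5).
2.35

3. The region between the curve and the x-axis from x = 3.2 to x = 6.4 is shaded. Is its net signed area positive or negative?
positive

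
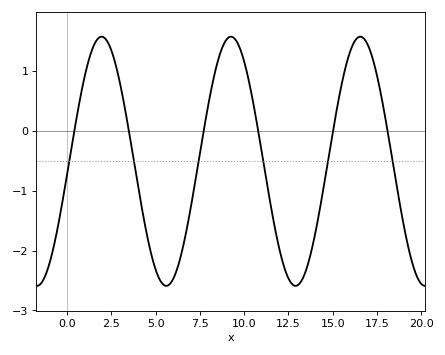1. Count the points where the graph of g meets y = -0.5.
6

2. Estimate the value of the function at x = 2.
1.6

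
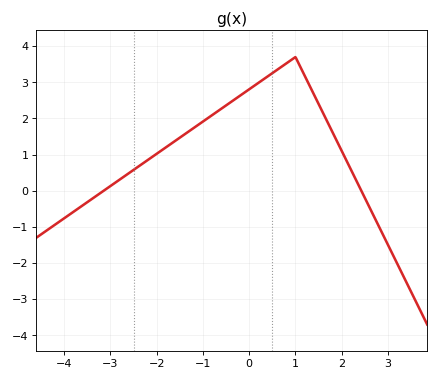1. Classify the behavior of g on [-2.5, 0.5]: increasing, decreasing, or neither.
increasing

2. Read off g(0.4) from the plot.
3.16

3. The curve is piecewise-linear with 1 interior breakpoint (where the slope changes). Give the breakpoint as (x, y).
(1, 3.7)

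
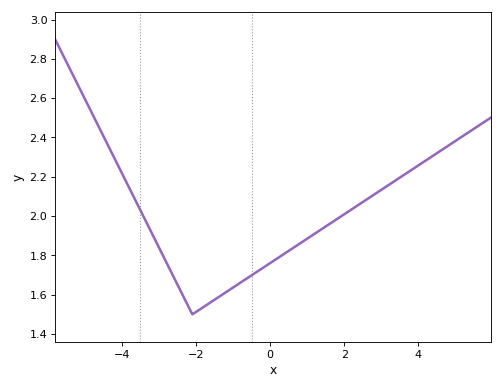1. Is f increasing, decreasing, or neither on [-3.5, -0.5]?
neither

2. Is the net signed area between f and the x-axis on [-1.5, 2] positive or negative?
positive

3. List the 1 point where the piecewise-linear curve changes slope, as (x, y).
(-2.1, 1.5)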